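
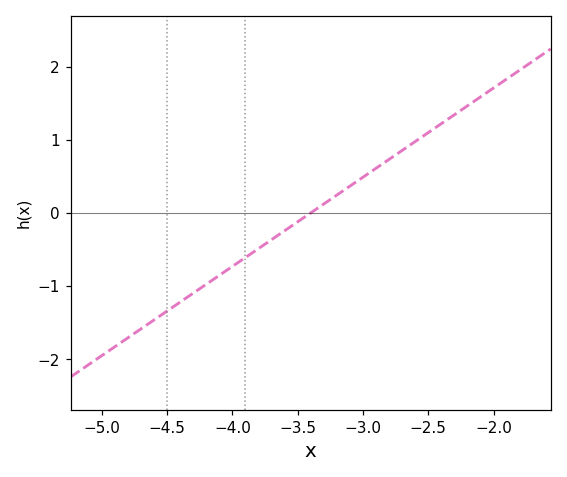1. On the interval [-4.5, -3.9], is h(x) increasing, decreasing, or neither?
increasing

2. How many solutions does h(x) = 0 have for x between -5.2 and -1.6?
1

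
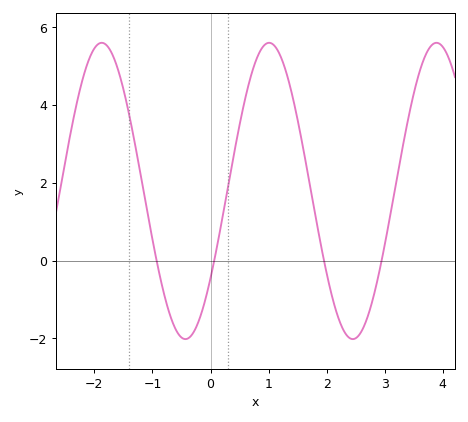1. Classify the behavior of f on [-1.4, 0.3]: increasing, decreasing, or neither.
neither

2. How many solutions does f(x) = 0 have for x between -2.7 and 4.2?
4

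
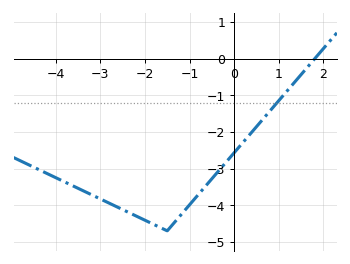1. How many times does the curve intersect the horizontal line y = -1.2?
1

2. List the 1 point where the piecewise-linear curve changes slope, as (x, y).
(-1.5, -4.7)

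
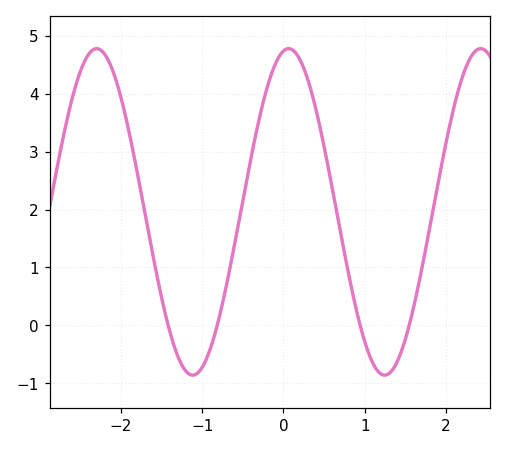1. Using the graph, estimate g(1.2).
-0.839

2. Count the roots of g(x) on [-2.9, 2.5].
4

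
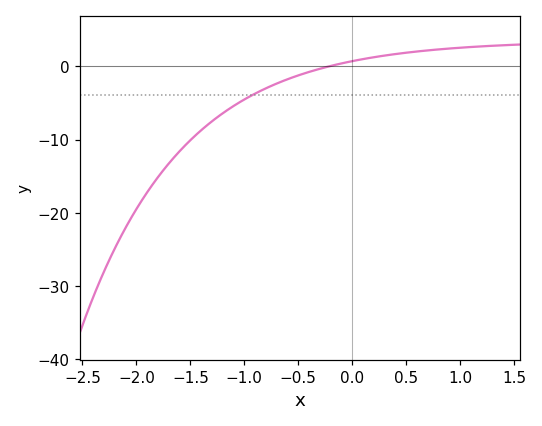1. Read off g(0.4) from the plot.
1.7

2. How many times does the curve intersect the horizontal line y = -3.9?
1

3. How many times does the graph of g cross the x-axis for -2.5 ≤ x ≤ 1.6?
1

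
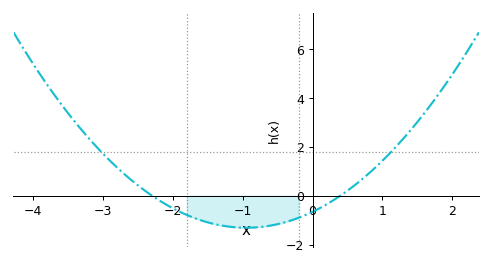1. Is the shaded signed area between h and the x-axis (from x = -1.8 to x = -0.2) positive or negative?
negative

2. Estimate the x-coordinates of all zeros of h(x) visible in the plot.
-2.3, 0.4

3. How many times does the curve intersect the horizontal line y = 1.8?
2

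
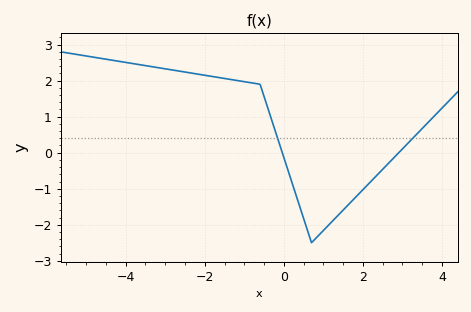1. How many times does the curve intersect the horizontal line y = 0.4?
2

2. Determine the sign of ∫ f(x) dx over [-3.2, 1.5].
positive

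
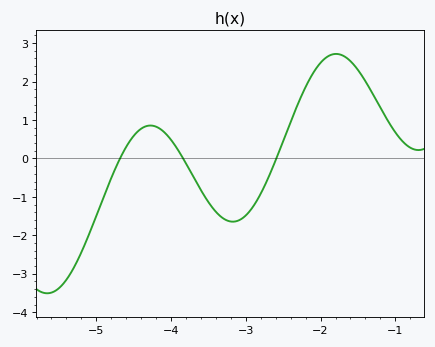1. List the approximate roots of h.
-4.68, -3.84, -2.59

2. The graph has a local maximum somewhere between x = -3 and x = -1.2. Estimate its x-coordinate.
-1.79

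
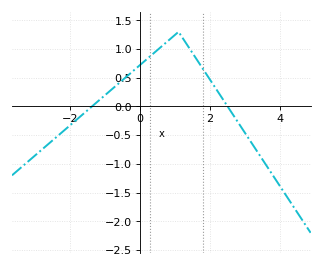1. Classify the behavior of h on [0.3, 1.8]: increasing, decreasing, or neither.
neither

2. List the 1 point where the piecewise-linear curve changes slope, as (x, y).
(1.1, 1.3)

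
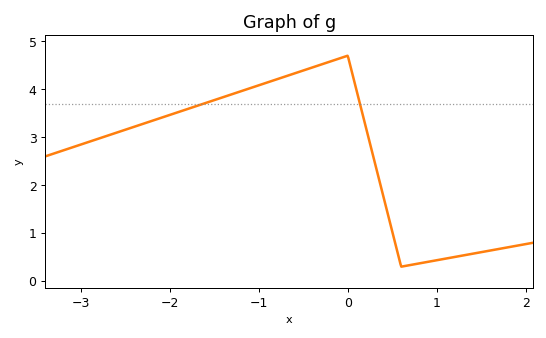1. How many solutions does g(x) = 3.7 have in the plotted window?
2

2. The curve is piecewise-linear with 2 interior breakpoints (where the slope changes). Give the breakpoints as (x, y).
(0, 4.7); (0.6, 0.3)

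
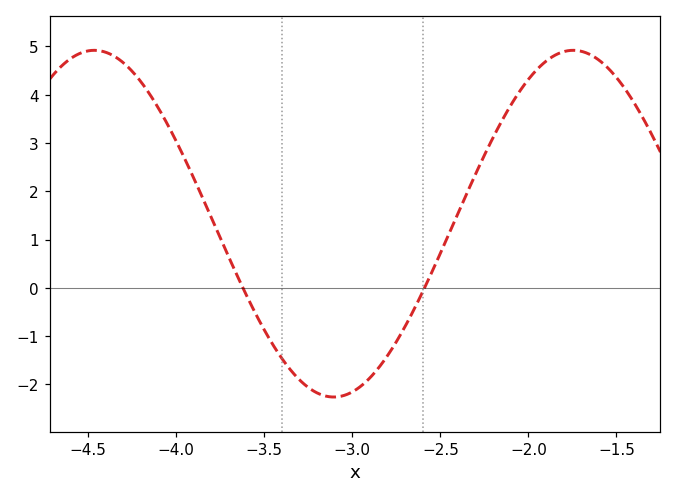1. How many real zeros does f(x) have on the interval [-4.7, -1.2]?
2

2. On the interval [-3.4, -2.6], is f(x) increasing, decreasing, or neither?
neither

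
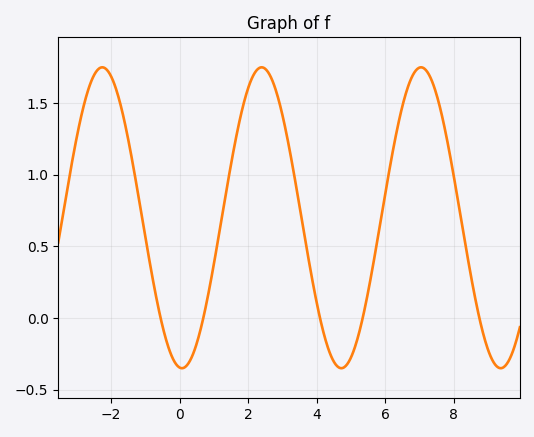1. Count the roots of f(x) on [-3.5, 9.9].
5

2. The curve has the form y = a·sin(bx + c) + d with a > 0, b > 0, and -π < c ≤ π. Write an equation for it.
y = 1.05sin(1.4x - 1.7) + 0.7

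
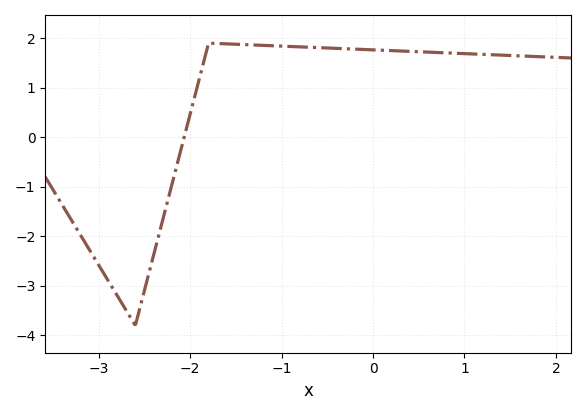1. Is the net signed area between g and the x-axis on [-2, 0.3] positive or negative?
positive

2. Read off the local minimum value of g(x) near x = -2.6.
-3.79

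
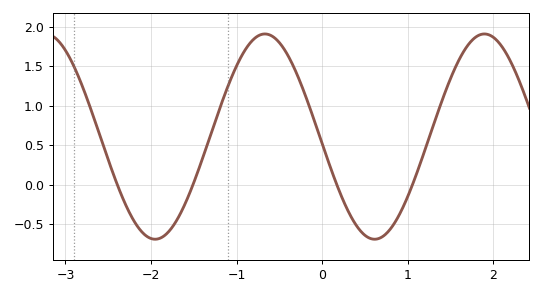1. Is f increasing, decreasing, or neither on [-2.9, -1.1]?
neither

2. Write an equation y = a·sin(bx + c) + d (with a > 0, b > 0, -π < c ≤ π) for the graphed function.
y = 1.3sin(2.45x - 3.07) + 0.61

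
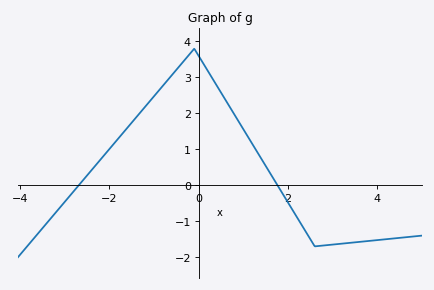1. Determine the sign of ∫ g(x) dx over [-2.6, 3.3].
positive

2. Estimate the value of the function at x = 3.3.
-1.6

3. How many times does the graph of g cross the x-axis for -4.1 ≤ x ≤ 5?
2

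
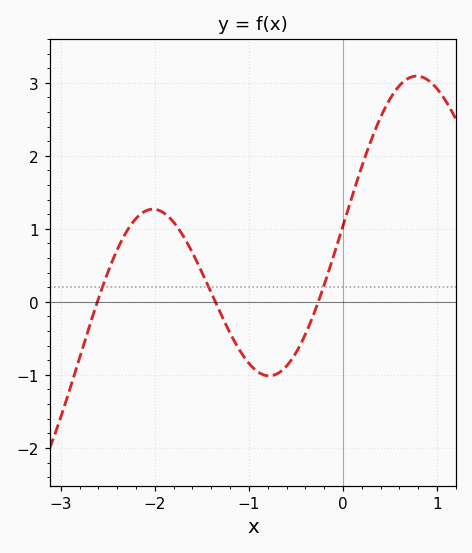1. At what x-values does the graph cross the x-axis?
-2.61, -1.36, -0.262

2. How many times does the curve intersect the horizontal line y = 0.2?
3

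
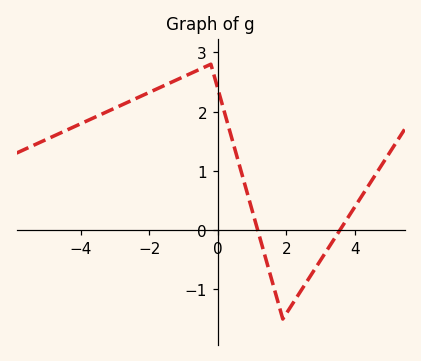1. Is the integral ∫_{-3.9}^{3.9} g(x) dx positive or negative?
positive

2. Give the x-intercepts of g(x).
1.17, 3.57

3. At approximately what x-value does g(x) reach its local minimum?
1.9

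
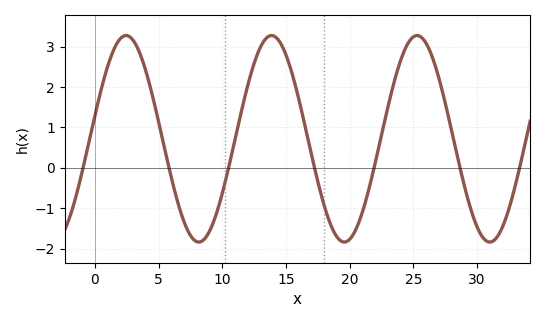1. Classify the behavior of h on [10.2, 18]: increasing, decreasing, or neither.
neither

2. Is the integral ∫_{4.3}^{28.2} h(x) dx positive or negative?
positive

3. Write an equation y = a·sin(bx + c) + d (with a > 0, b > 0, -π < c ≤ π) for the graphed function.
y = 2.56sin(0.55x + 0.23) + 0.72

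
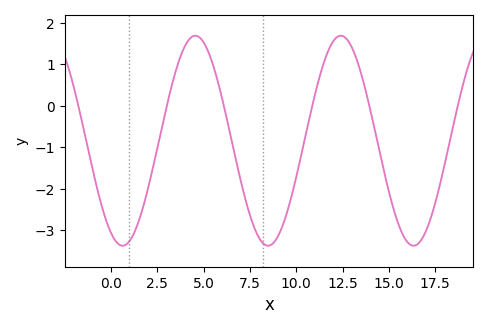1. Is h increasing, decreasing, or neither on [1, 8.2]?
neither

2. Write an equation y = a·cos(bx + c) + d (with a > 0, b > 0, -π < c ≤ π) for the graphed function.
y = 2.53cos(0.8x + 2.6) - 0.84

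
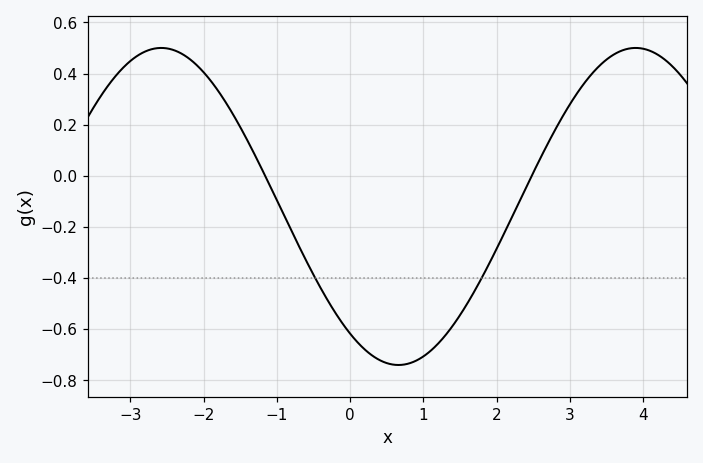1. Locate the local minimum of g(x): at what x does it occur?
0.6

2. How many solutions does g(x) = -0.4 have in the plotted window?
2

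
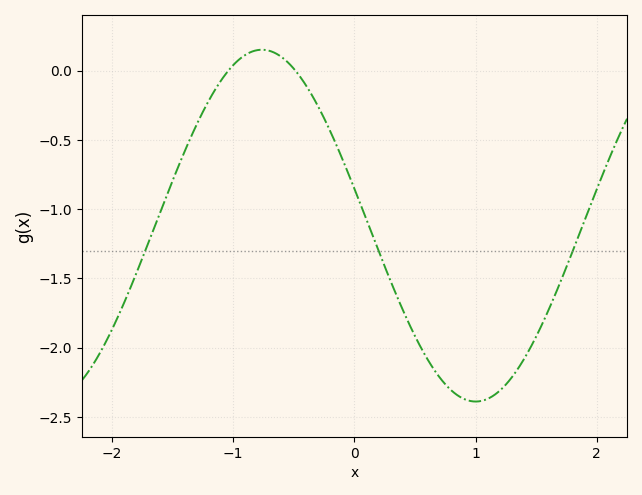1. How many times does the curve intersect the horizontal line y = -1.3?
3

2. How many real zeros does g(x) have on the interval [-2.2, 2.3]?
2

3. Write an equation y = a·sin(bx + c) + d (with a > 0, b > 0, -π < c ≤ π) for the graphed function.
y = 1.27sin(1.78x + 2.93) - 1.12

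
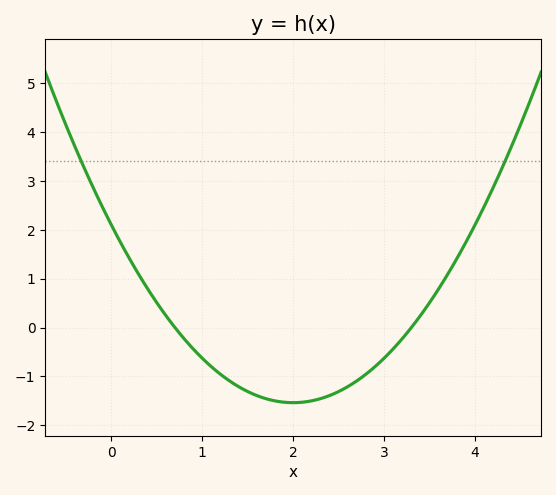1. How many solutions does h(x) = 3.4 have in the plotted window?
2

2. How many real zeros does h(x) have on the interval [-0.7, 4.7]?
2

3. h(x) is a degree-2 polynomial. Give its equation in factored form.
y = 0.91(x - 0.7)(x - 3.3)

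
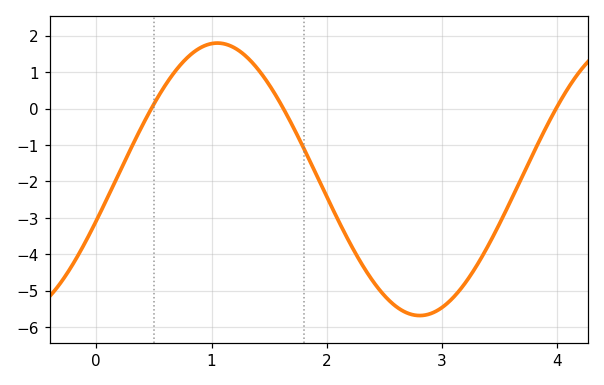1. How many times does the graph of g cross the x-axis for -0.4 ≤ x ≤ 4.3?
3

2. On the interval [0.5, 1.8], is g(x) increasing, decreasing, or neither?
neither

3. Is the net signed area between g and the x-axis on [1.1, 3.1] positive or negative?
negative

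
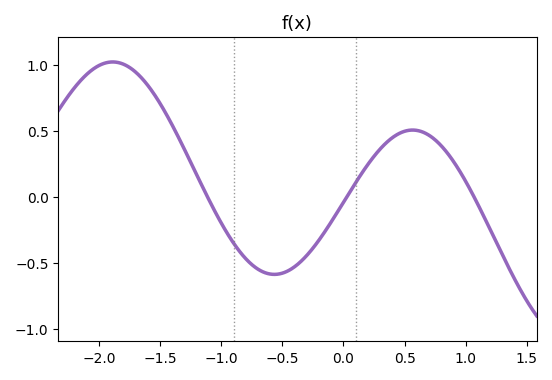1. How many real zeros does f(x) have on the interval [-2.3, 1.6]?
3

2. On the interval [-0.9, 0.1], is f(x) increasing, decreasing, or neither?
neither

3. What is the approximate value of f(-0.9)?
-0.351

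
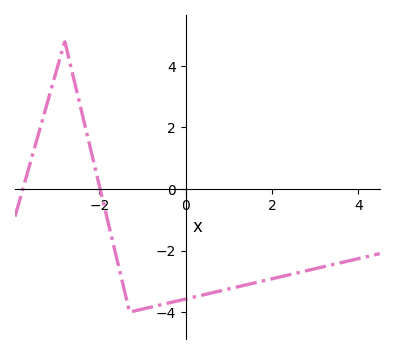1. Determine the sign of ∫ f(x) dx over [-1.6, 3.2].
negative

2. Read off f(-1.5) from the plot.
-2.8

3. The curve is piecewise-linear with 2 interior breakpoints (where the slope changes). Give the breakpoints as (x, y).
(-2.8, 4.8); (-1.3, -4)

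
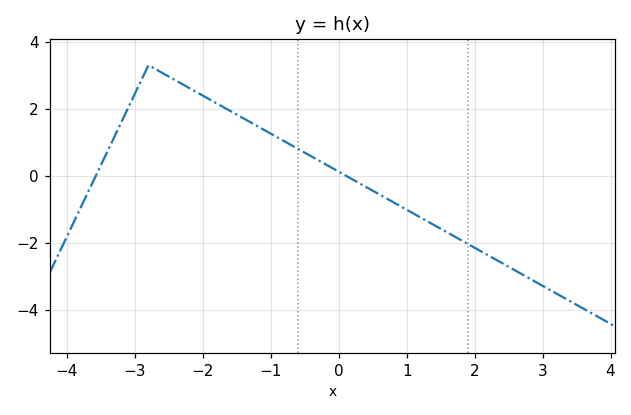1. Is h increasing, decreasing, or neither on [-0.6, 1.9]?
decreasing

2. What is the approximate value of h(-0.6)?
0.803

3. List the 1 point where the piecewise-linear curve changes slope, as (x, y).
(-2.8, 3.3)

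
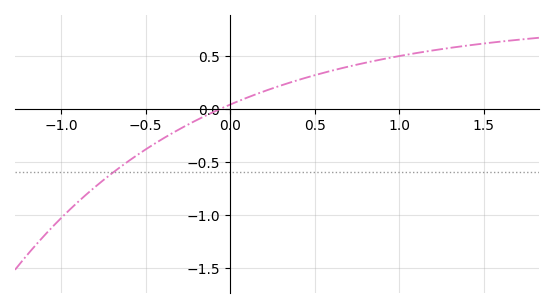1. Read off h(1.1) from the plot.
0.55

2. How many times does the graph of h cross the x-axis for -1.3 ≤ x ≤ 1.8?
1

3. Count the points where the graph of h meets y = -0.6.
1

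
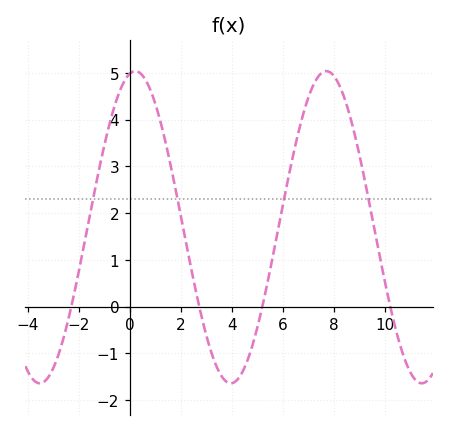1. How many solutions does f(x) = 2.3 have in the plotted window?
4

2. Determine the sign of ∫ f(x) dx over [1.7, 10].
positive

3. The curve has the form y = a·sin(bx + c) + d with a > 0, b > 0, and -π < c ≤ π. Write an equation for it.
y = 3.34sin(0.84x + 1.4) + 1.7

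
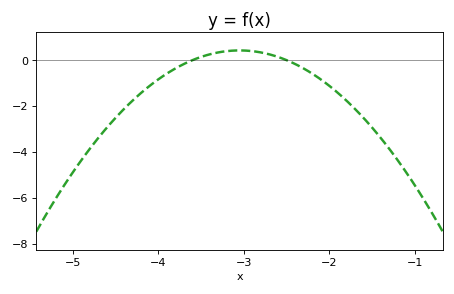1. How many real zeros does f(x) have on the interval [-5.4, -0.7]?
2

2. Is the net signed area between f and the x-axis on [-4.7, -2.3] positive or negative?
negative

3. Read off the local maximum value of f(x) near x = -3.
0.423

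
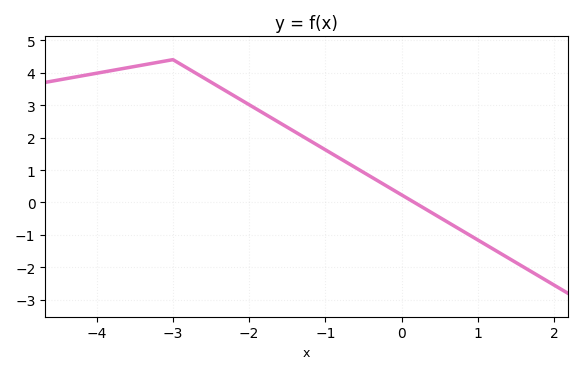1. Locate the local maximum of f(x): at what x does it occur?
-3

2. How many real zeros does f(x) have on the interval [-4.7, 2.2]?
1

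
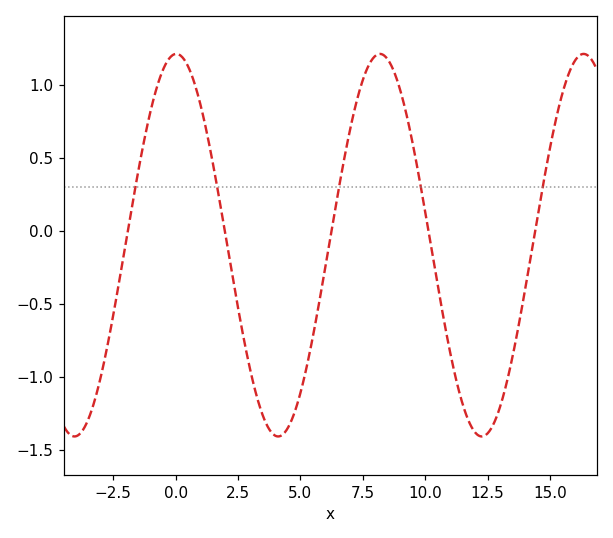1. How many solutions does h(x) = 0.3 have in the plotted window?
5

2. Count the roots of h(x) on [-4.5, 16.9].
5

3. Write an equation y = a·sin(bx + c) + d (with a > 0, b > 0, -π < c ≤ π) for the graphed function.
y = 1.31sin(0.77x + 1.55) - 0.1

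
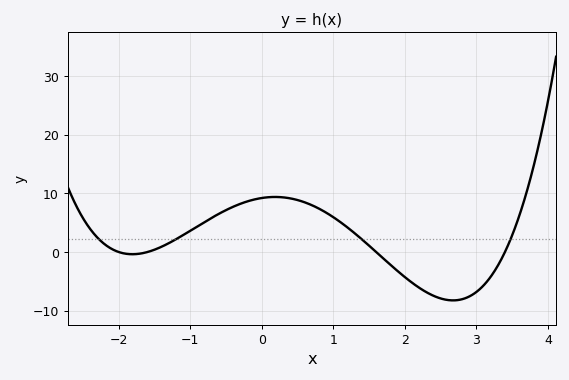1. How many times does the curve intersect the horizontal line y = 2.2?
4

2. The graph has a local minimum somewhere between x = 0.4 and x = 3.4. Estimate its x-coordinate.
2.67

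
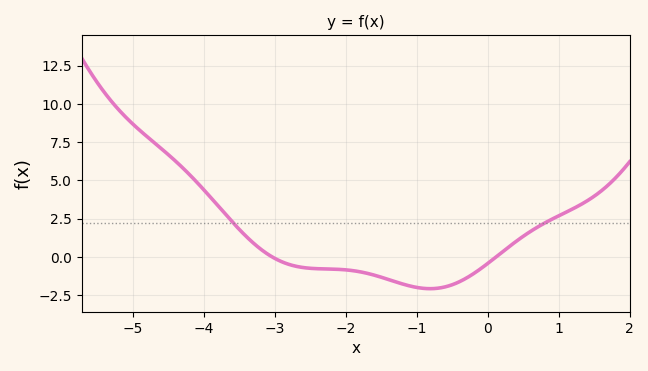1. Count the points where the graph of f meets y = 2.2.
2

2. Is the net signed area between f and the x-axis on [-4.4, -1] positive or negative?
positive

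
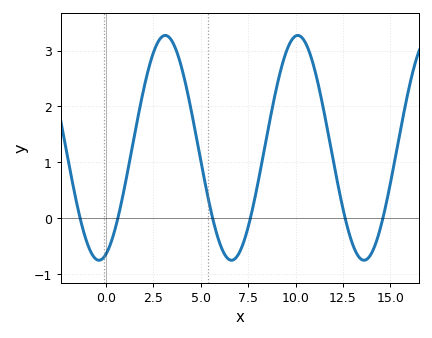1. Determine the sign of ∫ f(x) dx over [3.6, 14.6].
positive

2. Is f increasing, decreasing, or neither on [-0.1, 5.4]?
neither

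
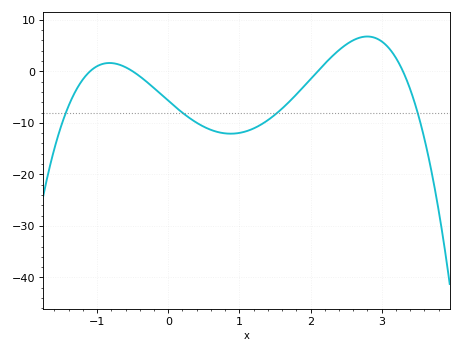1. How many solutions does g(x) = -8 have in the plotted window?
4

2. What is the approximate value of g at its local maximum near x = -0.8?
1.62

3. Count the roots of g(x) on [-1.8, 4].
4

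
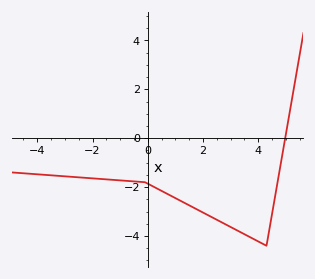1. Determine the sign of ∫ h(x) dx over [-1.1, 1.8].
negative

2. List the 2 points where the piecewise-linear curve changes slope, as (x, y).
(-0.1, -1.8); (4.3, -4.4)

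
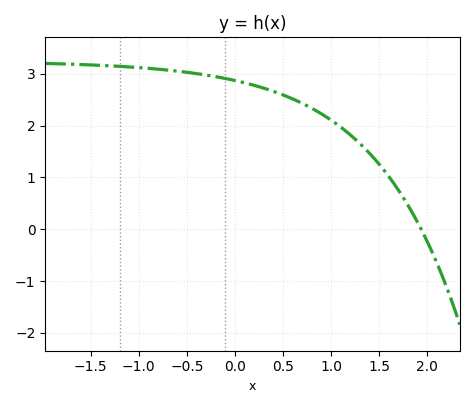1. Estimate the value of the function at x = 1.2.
1.82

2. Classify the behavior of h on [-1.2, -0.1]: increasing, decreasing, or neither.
decreasing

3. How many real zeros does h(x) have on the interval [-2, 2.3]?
1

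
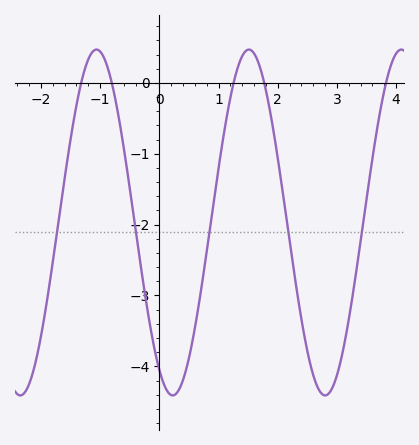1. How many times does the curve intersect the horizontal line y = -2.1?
5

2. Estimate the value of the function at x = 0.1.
-4.3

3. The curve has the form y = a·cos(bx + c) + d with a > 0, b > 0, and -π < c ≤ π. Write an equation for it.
y = 2.44cos(2.44x + 2.59) - 1.97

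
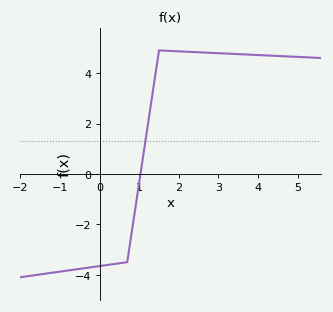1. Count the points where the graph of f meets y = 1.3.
1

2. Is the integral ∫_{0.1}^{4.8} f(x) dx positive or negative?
positive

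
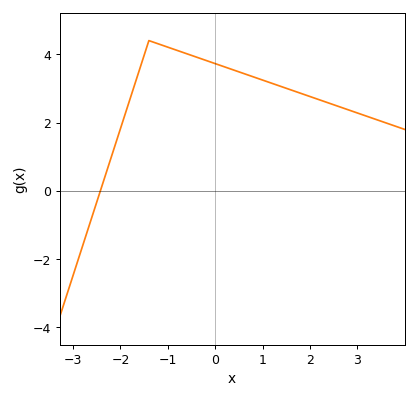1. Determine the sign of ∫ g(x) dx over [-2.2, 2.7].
positive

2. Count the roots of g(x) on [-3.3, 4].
1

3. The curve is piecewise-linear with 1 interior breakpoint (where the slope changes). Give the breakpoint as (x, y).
(-1.4, 4.4)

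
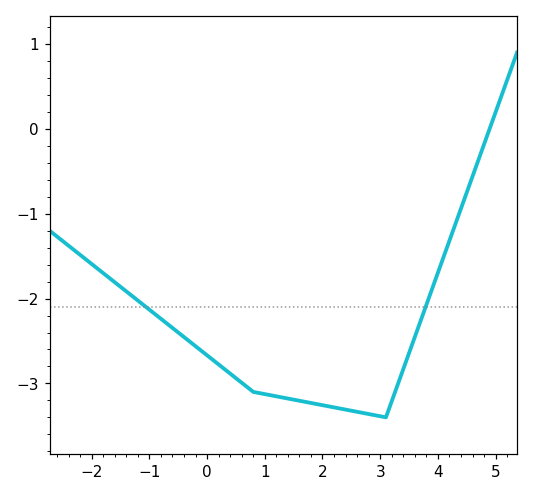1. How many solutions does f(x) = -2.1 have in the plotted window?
2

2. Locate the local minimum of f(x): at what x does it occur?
3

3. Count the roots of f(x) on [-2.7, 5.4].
1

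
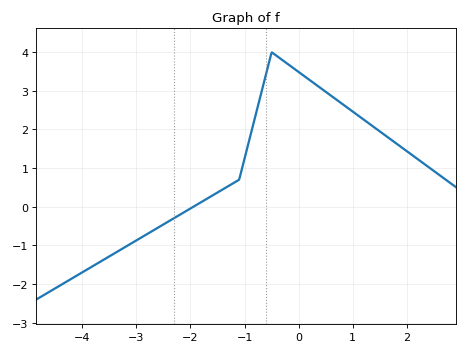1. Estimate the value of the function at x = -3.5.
-1.3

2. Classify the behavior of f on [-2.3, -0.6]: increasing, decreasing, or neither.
increasing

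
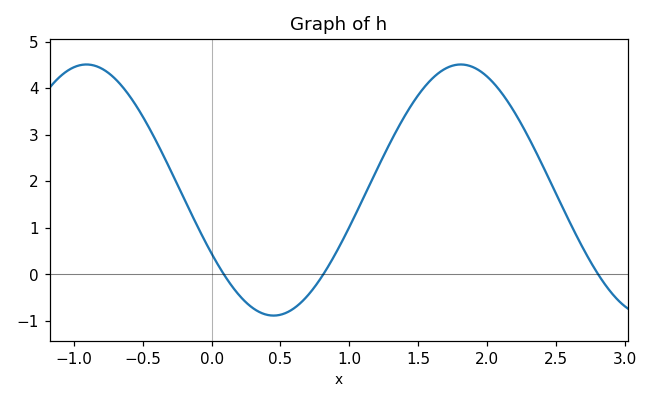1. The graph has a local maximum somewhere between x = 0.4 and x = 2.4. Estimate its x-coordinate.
1.81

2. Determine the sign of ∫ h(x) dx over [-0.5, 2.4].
positive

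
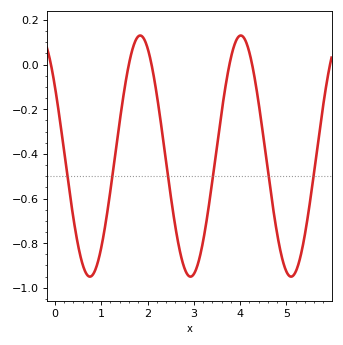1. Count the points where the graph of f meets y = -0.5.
6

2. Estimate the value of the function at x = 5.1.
-0.94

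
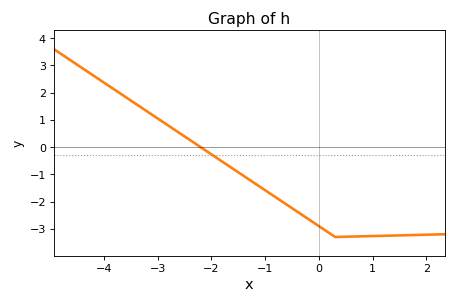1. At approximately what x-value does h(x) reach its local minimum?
0.3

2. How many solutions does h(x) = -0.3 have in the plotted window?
1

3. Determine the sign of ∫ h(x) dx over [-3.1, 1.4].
negative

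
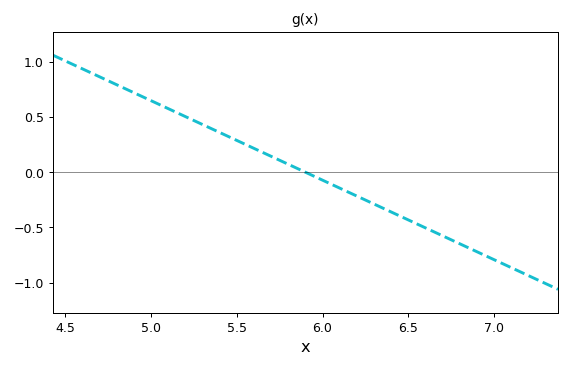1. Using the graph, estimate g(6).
-0.05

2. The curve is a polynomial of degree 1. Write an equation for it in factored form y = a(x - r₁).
y = -0.72(x - 5.9)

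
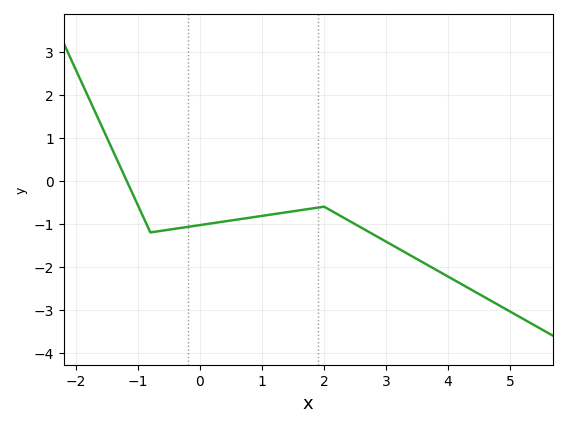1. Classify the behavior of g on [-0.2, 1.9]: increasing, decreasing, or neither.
increasing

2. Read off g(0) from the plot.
-1.03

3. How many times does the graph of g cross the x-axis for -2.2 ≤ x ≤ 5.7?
1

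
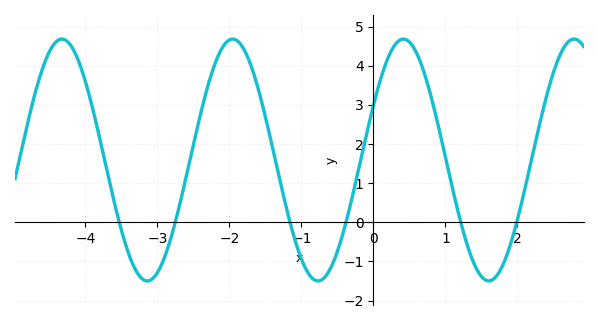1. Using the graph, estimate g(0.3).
4.5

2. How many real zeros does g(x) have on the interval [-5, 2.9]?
6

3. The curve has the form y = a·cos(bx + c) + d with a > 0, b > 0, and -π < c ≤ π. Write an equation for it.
y = 3.09cos(2.6x - 1.1) + 1.59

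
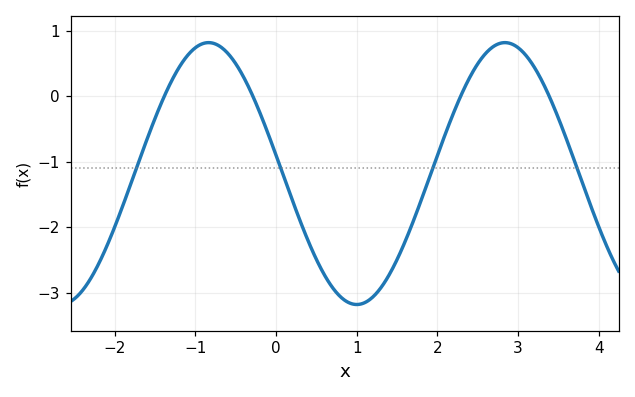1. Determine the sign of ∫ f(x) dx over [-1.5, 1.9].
negative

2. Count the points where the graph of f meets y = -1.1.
4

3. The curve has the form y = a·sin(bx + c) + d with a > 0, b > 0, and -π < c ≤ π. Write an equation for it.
y = 2sin(1.71x + 3) - 1.18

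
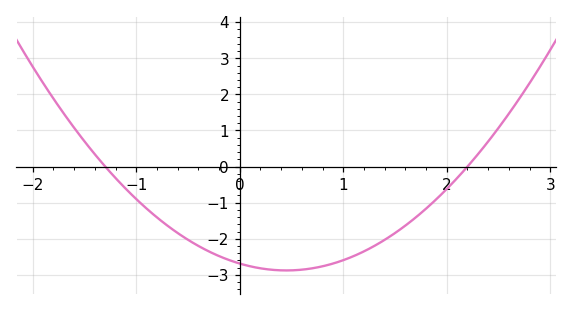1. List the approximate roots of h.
-1.3, 2.2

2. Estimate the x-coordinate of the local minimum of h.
0.45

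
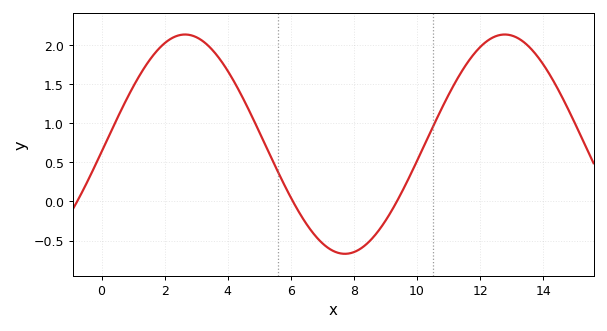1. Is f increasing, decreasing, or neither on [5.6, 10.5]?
neither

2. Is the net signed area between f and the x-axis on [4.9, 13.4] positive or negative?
positive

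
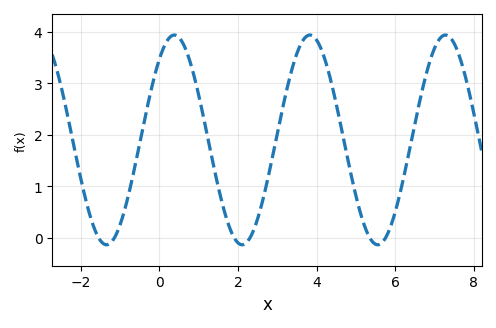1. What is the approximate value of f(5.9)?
0.2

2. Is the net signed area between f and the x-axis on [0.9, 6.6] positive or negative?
positive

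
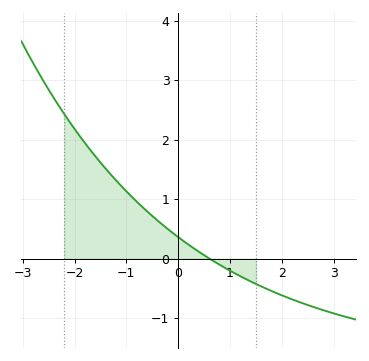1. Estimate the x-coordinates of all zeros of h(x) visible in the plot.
0.6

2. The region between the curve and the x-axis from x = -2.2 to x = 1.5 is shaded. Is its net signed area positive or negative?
positive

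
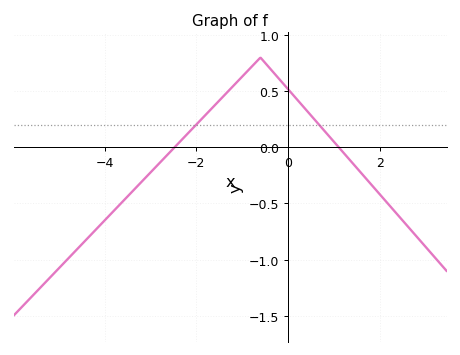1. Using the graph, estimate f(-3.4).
-0.4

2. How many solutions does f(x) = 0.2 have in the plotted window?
2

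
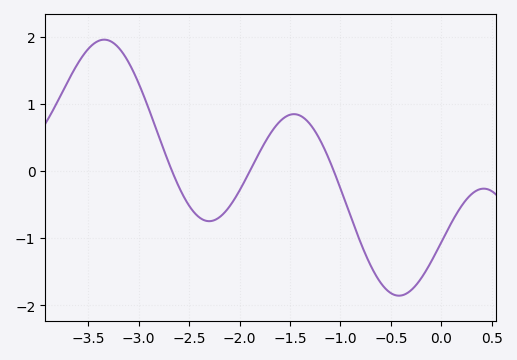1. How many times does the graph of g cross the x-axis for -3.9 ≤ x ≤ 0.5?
3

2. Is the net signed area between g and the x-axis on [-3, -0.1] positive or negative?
negative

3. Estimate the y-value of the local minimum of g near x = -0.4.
-1.86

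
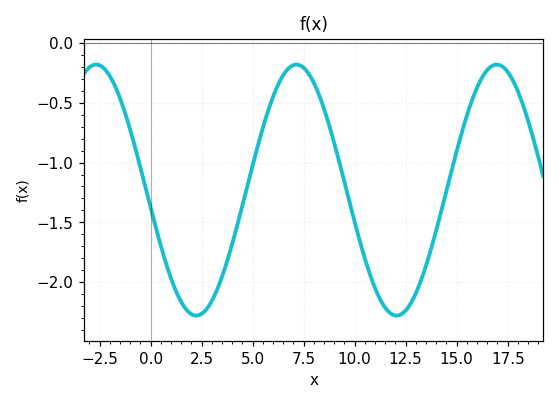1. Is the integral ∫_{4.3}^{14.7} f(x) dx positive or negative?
negative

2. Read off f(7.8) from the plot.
-0.25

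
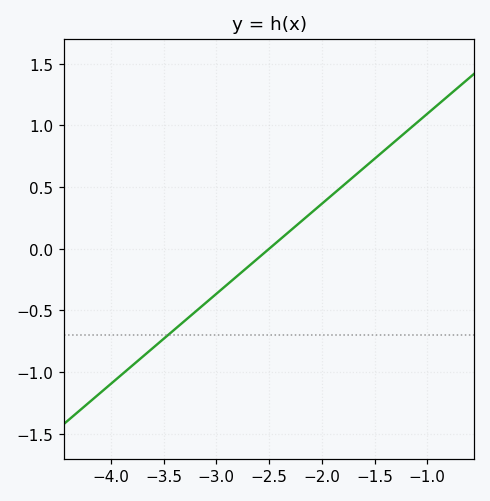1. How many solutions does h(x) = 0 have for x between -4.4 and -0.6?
1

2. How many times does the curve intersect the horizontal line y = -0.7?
1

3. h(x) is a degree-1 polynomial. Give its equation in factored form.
y = 0.73(x + 2.5)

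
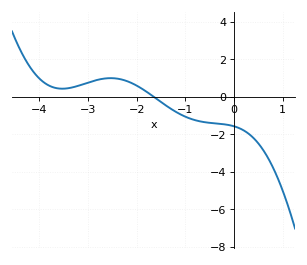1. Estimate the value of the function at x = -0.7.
-1.3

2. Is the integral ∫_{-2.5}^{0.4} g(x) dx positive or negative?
negative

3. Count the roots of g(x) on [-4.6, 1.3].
1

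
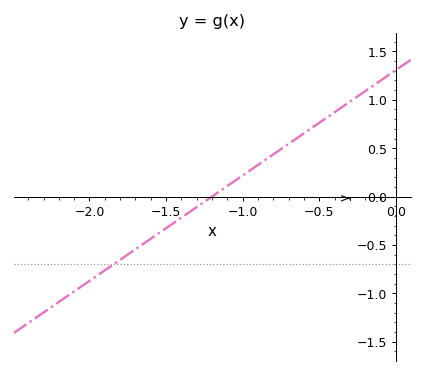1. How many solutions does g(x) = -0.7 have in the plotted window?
1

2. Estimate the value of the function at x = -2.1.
-0.981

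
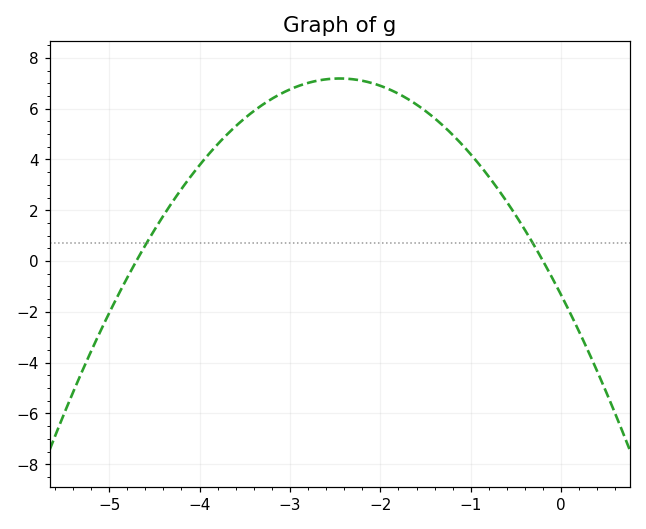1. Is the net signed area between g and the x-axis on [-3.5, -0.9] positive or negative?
positive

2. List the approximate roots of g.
-4.7, -0.2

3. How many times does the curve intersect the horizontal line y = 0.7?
2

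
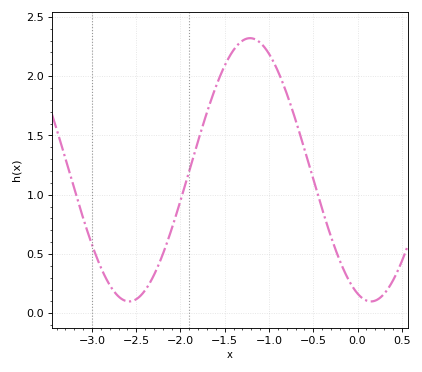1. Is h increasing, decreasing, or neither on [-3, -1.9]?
neither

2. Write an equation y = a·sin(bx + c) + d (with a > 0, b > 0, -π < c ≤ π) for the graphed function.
y = 1.11sin(2.3x - 1.92) + 1.21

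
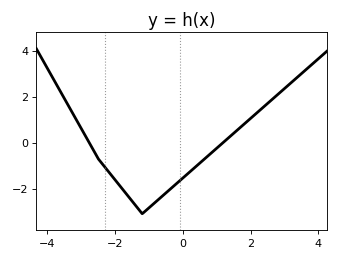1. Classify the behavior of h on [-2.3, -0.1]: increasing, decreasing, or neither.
neither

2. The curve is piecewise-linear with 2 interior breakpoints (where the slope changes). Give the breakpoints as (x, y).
(-2.5, -0.7); (-1.2, -3.1)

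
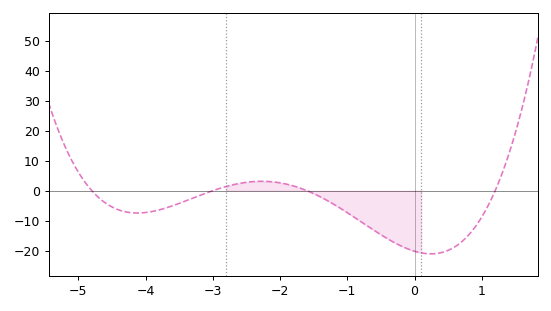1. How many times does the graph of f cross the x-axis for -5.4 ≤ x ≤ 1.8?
4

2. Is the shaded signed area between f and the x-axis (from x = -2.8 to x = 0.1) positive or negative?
negative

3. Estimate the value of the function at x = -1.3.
-3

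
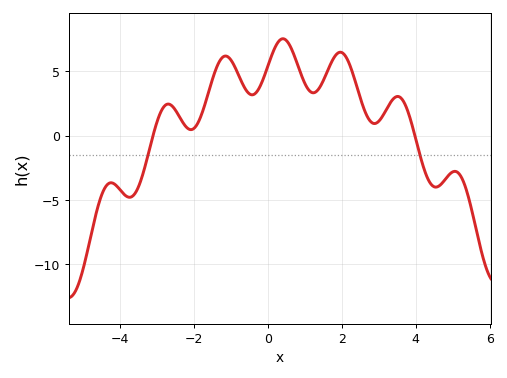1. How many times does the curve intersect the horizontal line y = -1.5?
2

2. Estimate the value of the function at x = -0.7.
4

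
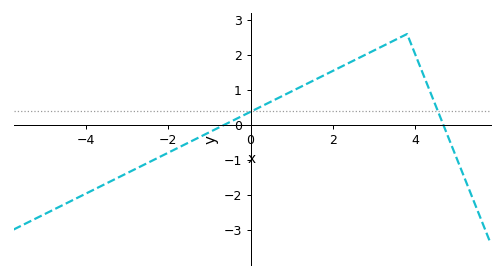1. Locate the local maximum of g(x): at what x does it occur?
3.8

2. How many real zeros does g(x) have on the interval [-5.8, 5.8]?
2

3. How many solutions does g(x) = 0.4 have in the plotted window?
2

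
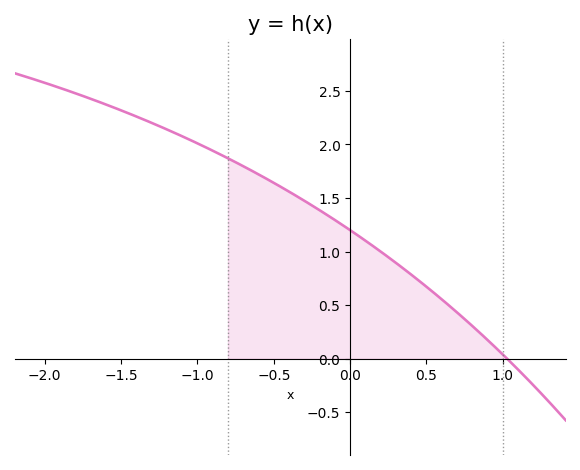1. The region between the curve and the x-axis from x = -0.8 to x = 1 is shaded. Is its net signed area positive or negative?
positive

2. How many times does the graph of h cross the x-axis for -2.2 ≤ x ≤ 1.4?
1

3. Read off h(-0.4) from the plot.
1.55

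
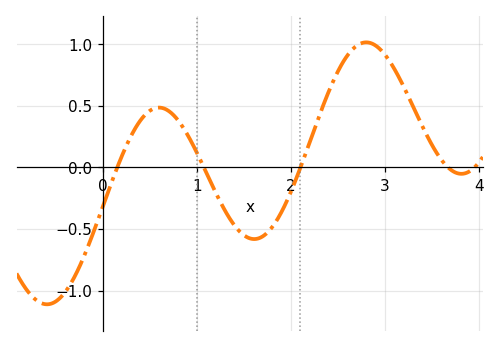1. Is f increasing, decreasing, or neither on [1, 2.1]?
neither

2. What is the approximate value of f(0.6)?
0.486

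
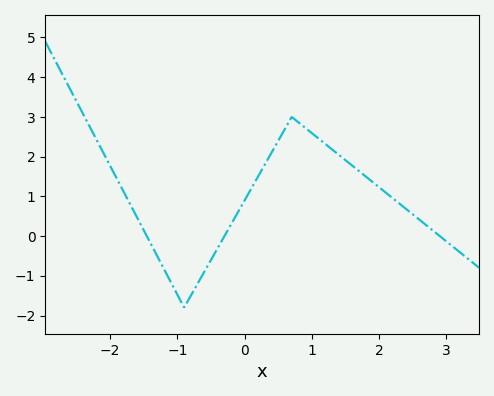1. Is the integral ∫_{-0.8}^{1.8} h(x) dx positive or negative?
positive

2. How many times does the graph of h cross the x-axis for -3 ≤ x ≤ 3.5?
3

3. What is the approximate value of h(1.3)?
2.2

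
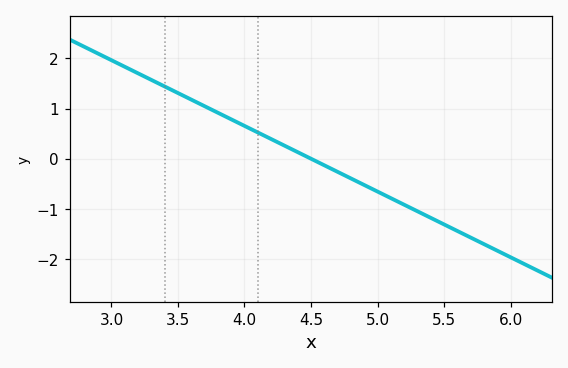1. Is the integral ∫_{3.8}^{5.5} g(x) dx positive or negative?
negative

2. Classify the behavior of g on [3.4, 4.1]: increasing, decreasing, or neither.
decreasing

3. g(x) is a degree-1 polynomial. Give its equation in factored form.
y = -1.31(x - 4.5)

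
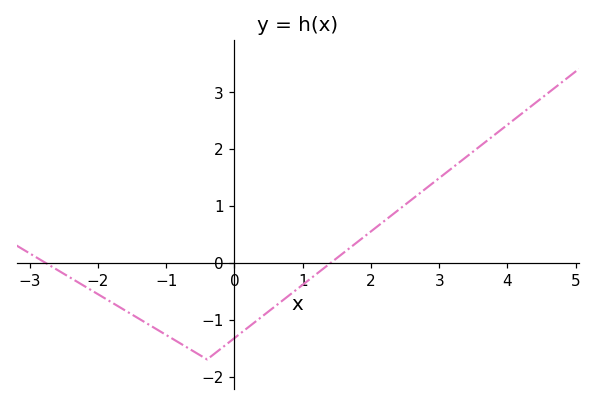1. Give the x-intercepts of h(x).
-2.77, 1.42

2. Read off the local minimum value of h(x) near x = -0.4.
-1.7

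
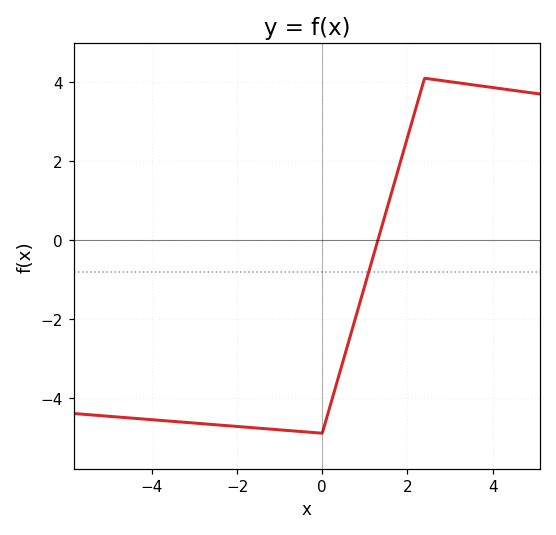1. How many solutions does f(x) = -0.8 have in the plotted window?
1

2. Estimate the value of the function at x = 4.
3.86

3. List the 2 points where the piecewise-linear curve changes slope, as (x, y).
(0, -4.9); (2.4, 4.1)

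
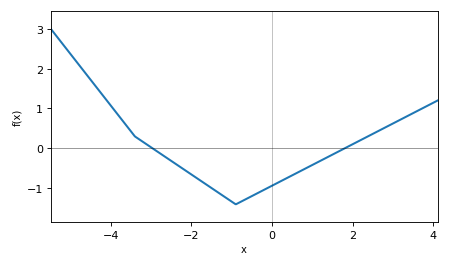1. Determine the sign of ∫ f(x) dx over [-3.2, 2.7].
negative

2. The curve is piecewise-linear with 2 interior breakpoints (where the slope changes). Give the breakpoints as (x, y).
(-3.4, 0.3); (-0.9, -1.4)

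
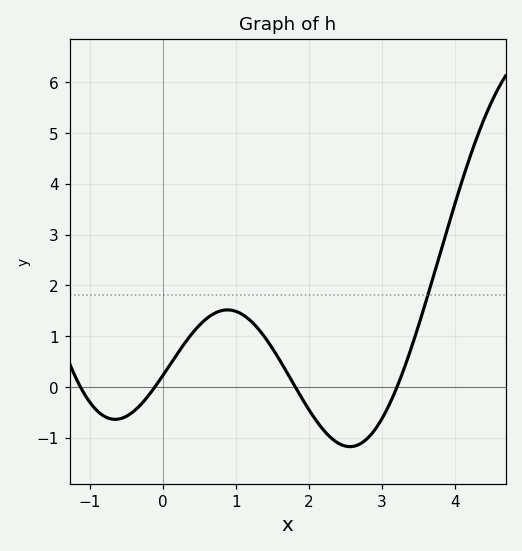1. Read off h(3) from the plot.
-0.6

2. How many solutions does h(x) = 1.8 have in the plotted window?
1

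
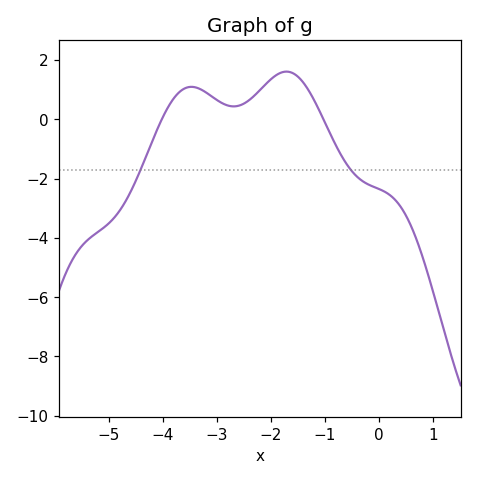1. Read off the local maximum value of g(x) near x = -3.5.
1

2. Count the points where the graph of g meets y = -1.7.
2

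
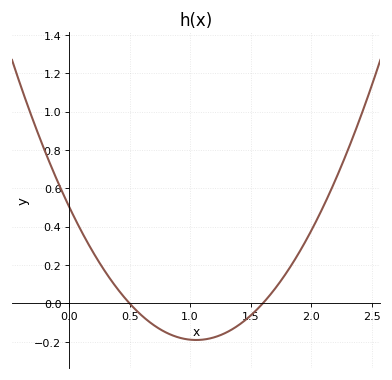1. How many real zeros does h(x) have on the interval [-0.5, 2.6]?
2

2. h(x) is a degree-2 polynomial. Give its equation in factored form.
y = 0.63(x - 0.5)(x - 1.6)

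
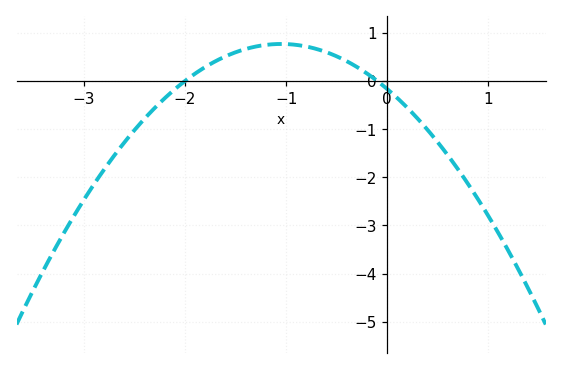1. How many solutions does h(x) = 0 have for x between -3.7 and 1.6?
2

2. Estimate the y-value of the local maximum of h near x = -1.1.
0.8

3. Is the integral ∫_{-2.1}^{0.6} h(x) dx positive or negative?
positive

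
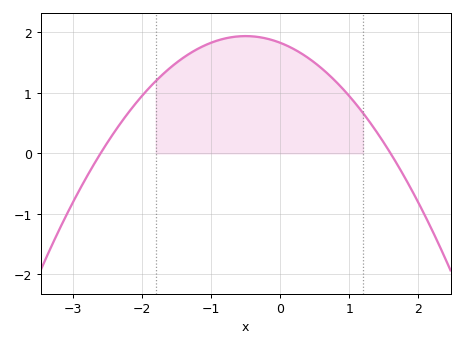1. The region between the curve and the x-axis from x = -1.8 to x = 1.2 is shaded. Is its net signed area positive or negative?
positive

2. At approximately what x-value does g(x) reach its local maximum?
-0.5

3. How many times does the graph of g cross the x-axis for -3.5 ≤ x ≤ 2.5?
2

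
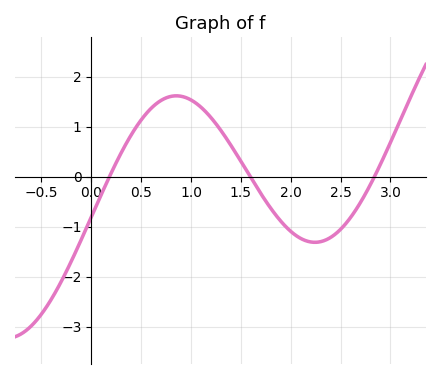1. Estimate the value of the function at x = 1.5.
0.3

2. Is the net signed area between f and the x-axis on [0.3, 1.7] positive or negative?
positive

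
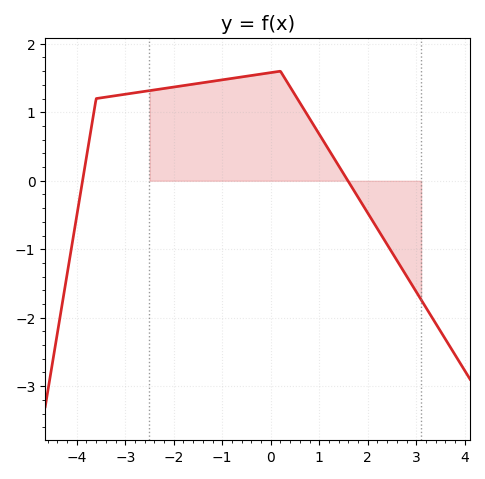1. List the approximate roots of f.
-3.88, 1.59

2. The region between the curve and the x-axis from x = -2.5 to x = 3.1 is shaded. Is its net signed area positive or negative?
positive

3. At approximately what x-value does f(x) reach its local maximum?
0.199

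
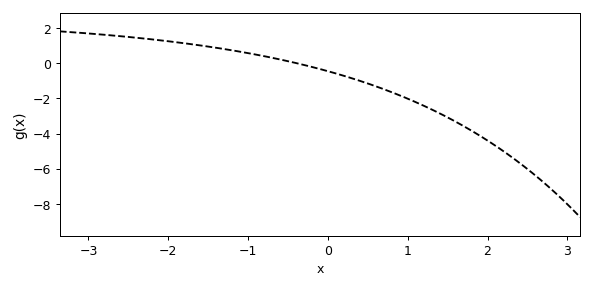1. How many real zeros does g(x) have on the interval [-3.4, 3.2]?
1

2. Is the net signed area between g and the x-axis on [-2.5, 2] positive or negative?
negative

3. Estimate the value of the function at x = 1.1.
-2.2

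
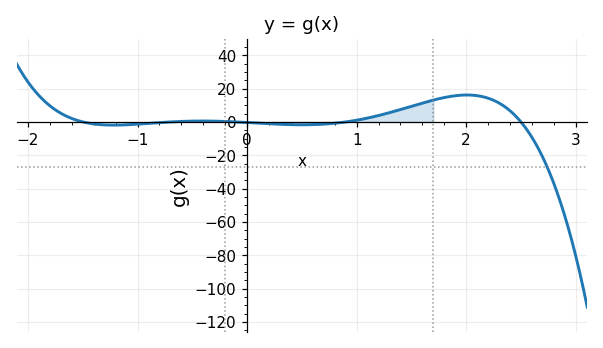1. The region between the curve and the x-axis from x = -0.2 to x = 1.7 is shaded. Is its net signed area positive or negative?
positive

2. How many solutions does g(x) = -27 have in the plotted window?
1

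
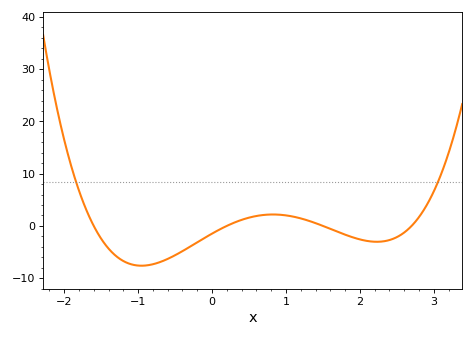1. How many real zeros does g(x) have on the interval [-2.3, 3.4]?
4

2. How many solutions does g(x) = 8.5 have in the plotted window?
2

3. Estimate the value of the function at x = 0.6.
2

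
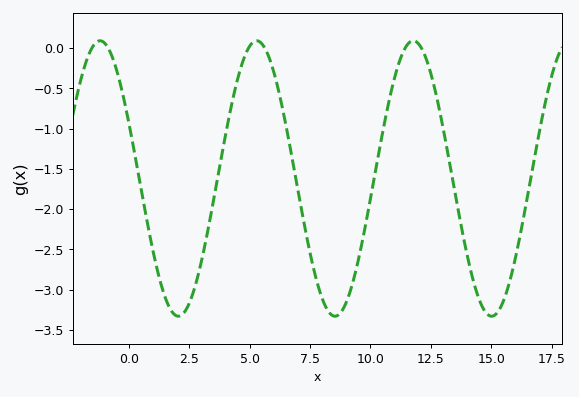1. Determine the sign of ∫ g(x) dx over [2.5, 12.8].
negative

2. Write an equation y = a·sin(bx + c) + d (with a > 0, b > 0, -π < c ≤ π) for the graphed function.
y = 1.71sin(0.97x + 2.72) - 1.62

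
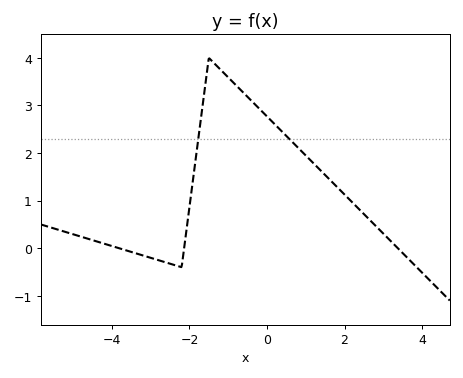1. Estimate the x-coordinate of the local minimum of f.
-2.2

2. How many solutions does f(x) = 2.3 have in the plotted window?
2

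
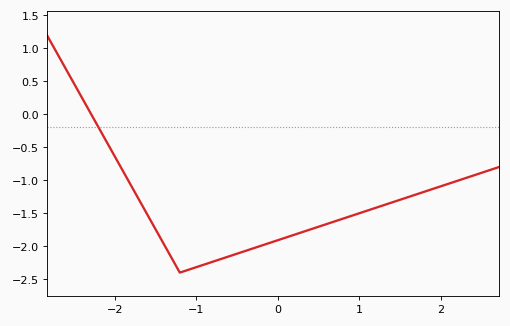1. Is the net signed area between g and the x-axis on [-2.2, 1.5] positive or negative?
negative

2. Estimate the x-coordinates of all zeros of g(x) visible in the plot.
-2.29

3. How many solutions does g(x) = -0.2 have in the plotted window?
1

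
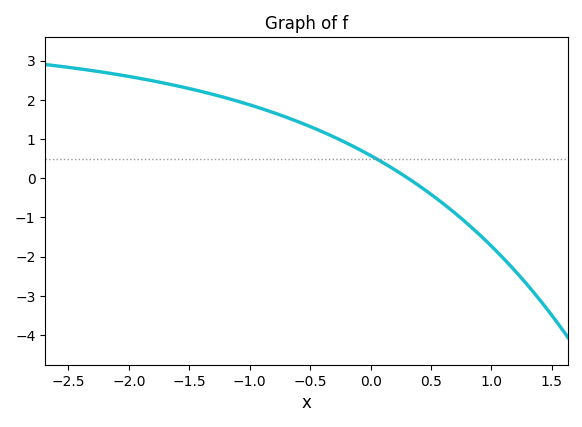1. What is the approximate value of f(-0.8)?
1.7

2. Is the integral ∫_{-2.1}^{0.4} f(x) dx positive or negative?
positive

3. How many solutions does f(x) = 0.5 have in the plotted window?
1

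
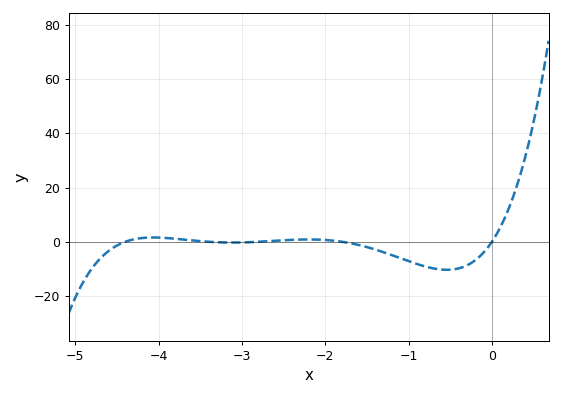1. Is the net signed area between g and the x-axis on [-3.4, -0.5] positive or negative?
negative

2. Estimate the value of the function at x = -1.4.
-2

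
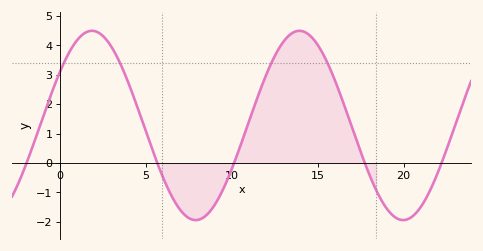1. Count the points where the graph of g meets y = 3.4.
4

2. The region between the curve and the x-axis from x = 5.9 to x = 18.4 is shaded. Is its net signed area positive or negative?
positive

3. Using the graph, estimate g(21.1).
-1.4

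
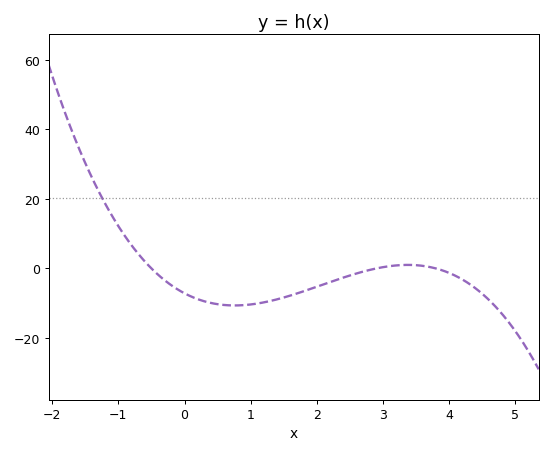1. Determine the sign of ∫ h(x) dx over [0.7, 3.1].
negative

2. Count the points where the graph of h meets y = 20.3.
1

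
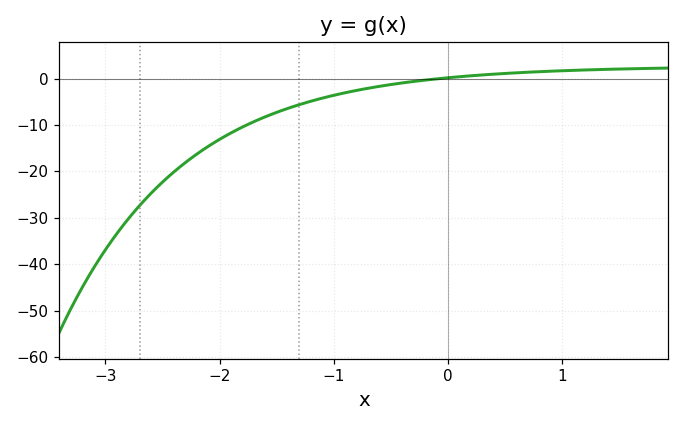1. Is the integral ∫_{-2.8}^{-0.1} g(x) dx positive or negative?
negative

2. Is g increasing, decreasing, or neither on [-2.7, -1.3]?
increasing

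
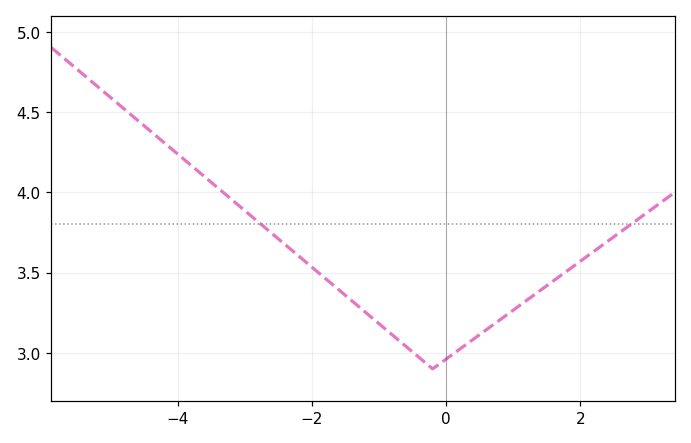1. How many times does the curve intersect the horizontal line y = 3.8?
2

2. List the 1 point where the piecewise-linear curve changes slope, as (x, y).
(-0.2, 2.9)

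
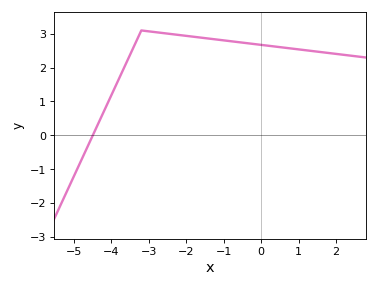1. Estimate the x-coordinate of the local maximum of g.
-3.2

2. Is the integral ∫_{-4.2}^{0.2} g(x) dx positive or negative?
positive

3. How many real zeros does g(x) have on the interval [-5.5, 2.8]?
1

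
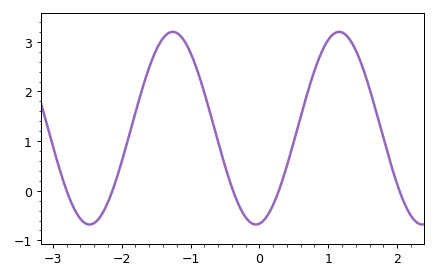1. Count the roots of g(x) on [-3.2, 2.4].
5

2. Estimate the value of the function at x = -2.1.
0.137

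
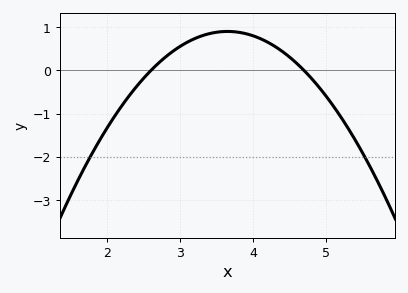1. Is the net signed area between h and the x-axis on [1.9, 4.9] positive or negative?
positive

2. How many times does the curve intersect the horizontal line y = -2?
2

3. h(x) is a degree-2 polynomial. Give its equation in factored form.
y = -0.82(x - 2.6)(x - 4.7)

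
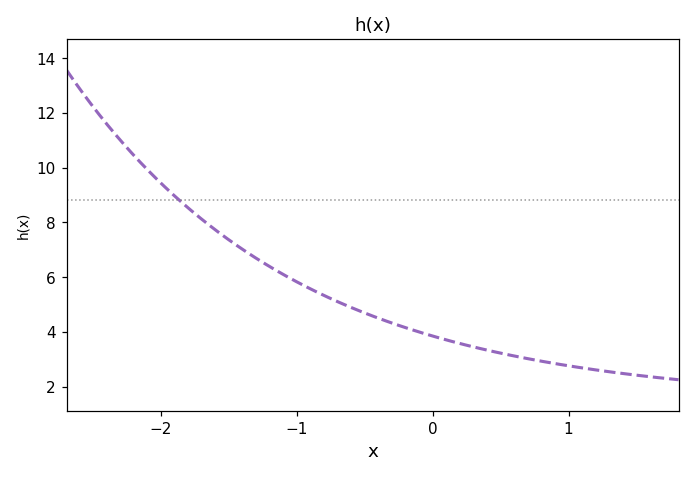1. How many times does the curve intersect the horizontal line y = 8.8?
1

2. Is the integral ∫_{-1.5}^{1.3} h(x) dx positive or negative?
positive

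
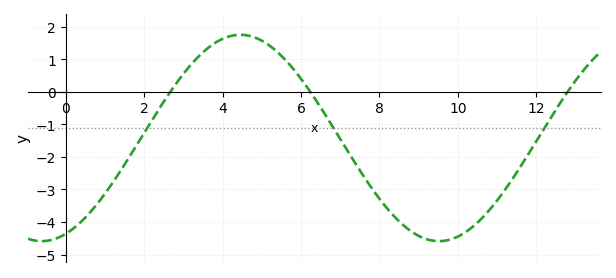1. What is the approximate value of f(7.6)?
-2.6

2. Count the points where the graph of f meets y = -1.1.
3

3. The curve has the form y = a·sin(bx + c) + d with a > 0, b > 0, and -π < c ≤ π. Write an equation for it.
y = 3.17sin(0.62x - 1.19) - 1.42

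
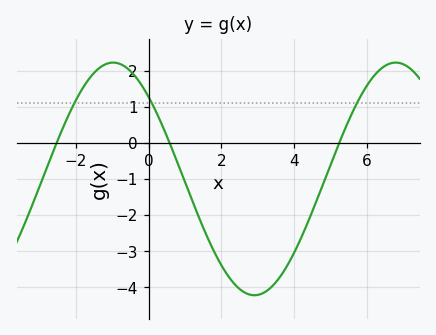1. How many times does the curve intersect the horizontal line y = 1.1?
3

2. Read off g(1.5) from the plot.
-2.4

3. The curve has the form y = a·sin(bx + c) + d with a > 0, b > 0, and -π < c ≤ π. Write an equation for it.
y = 3.22sin(0.81x + 2.4) - 1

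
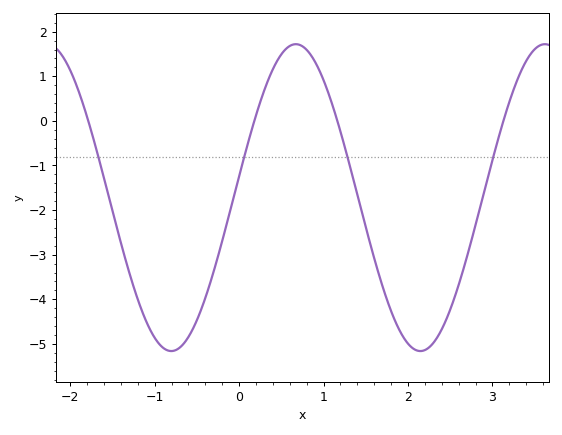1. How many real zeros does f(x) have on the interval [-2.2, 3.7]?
4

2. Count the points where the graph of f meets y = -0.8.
4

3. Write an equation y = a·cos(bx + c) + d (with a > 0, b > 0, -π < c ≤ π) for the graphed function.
y = 3.44cos(2.1x - 1.4) - 1.72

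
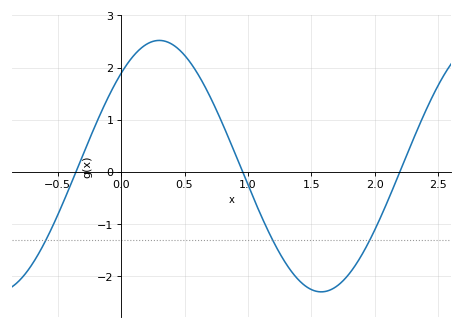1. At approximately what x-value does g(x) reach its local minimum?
1.58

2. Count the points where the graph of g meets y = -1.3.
3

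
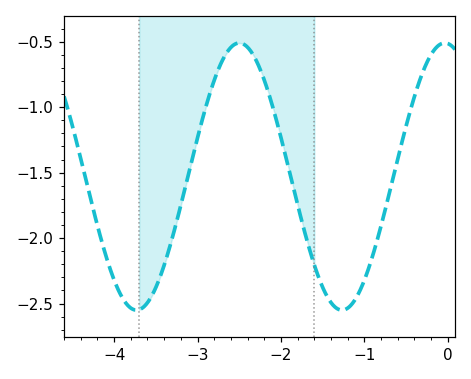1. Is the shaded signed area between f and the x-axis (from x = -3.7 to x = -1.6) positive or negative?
negative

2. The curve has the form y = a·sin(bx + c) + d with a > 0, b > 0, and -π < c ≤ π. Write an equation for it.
y = 1.02sin(2.55x + 1.66) - 1.53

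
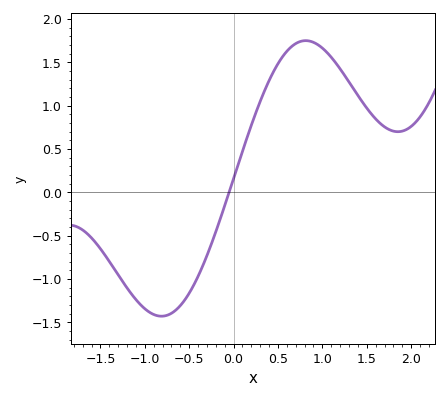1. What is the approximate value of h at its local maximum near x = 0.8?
1.75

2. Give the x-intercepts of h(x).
-0.051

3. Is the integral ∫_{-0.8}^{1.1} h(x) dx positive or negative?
positive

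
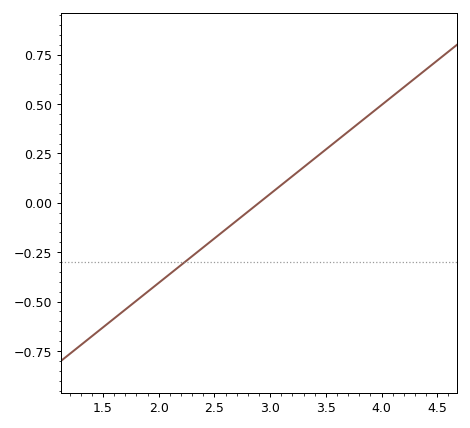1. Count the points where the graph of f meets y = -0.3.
1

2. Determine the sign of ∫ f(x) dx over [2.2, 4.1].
positive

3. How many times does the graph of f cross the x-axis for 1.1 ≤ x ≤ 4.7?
1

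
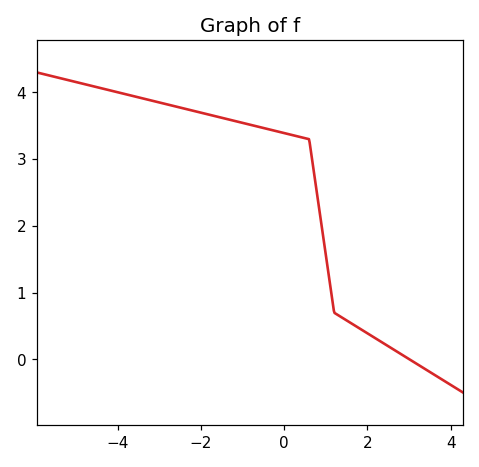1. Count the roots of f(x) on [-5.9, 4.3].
1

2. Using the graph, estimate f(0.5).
3.32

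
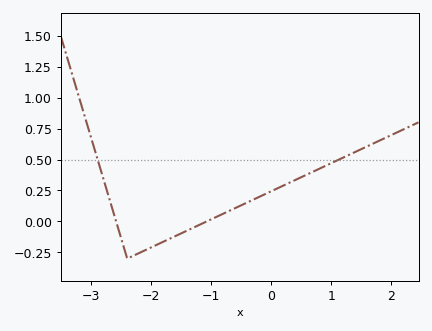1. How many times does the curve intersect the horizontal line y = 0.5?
2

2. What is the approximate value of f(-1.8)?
-0.164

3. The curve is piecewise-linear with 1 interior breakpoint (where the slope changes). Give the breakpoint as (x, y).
(-2.4, -0.3)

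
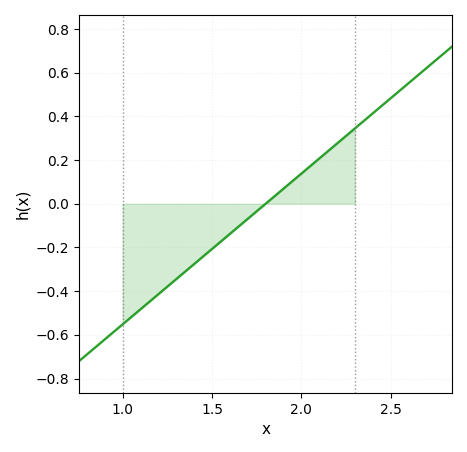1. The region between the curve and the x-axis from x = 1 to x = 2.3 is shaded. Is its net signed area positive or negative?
negative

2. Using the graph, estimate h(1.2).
-0.414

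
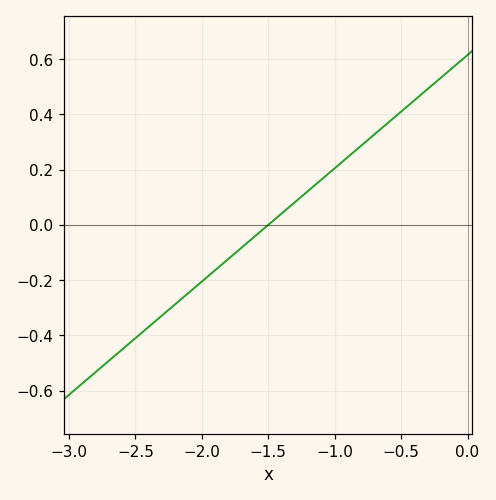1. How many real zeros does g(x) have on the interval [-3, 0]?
1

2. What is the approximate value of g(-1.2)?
0.123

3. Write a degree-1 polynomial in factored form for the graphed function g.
y = 0.41(x + 1.5)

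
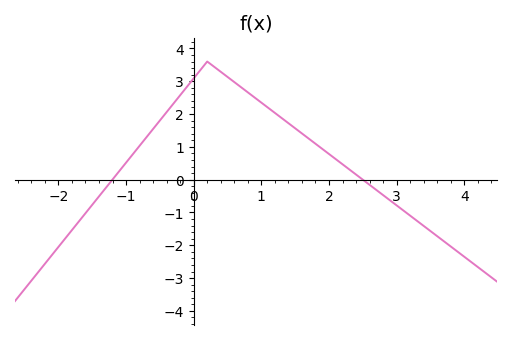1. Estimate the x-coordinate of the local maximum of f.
0.2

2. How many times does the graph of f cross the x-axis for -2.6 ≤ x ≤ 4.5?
2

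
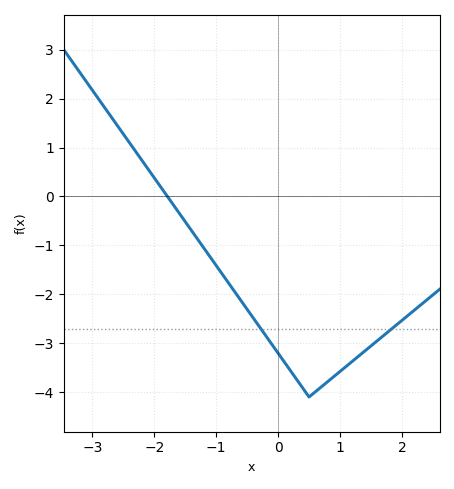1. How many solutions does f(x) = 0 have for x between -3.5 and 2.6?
1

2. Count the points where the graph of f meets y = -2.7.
2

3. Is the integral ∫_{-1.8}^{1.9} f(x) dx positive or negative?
negative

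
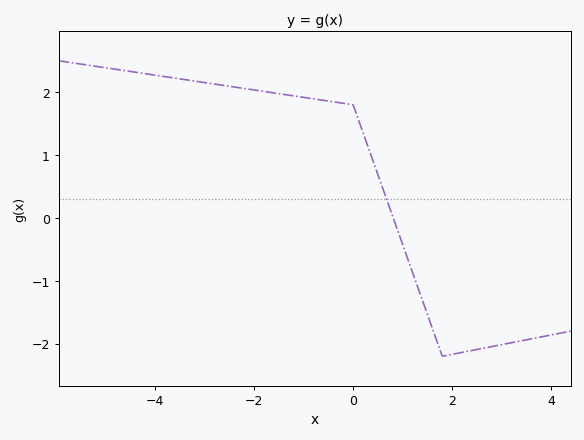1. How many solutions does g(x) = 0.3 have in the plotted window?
1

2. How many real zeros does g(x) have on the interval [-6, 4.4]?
1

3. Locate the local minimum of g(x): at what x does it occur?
1.8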